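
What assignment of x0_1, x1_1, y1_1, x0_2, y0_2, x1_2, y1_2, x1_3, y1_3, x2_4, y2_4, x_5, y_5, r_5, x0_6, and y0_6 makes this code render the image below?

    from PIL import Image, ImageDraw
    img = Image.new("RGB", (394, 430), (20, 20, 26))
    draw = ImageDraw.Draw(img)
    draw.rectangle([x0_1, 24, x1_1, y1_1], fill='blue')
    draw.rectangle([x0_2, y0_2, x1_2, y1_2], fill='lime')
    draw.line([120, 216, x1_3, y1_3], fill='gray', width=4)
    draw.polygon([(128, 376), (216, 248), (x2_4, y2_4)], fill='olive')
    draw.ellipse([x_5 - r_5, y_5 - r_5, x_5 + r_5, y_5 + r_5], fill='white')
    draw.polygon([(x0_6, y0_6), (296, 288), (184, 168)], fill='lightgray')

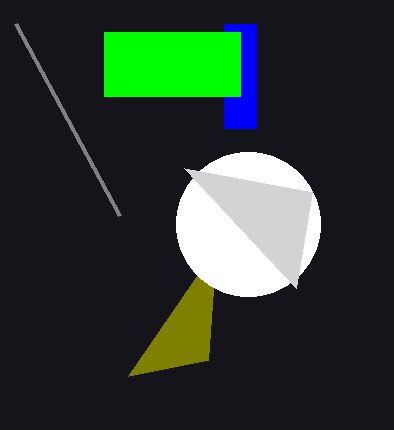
x0_1 = 224; x1_1 = 256; y1_1 = 128; x0_2 = 104; y0_2 = 32; x1_2 = 240; y1_2 = 96; x1_3 = 16; y1_3 = 24; x2_4 = 208; y2_4 = 360; x_5 = 248; y_5 = 224; r_5 = 72; x0_6 = 312; y0_6 = 192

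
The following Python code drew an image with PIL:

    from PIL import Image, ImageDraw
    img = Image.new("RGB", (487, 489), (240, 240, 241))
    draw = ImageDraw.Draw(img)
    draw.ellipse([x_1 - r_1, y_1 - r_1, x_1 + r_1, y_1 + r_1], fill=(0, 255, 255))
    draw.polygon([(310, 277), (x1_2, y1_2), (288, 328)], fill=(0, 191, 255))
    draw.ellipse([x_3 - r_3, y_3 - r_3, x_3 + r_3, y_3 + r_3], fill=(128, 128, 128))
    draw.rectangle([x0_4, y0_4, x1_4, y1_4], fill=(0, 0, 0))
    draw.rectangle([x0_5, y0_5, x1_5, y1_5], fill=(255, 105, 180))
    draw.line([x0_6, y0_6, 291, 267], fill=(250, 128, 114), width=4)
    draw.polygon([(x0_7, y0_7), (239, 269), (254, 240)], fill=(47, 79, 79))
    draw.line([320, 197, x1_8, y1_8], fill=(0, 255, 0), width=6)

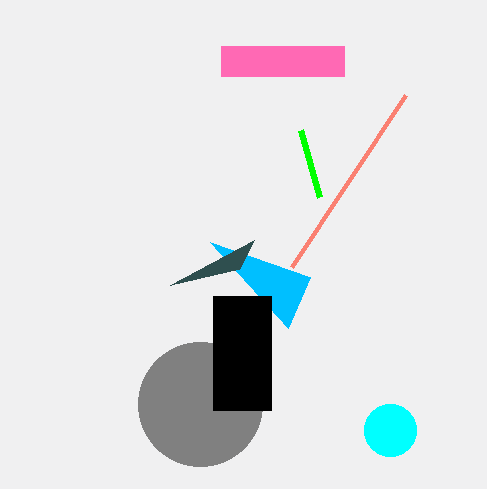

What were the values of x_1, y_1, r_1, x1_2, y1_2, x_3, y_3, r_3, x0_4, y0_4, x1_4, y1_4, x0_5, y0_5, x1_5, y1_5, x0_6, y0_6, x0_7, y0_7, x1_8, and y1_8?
x_1 = 390, y_1 = 430, r_1 = 26, x1_2 = 210, y1_2 = 242, x_3 = 200, y_3 = 404, r_3 = 62, x0_4 = 213, y0_4 = 296, x1_4 = 271, y1_4 = 410, x0_5 = 221, y0_5 = 46, x1_5 = 344, y1_5 = 76, x0_6 = 405, y0_6 = 95, x0_7 = 170, y0_7 = 285, x1_8 = 301, y1_8 = 130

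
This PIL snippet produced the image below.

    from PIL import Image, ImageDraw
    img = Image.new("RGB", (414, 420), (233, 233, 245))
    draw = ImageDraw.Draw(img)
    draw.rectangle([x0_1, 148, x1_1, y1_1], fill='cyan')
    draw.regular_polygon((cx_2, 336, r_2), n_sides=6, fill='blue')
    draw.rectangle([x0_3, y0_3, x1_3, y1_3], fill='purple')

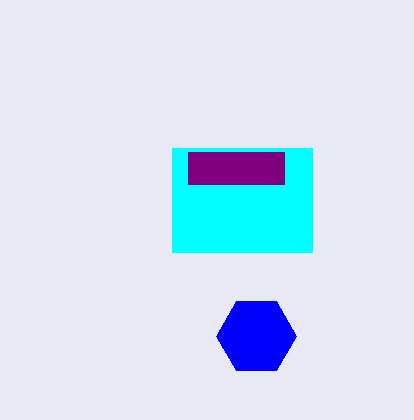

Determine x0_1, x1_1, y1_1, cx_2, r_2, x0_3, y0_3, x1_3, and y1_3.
x0_1 = 172, x1_1 = 312, y1_1 = 252, cx_2 = 256, r_2 = 40, x0_3 = 188, y0_3 = 152, x1_3 = 284, y1_3 = 184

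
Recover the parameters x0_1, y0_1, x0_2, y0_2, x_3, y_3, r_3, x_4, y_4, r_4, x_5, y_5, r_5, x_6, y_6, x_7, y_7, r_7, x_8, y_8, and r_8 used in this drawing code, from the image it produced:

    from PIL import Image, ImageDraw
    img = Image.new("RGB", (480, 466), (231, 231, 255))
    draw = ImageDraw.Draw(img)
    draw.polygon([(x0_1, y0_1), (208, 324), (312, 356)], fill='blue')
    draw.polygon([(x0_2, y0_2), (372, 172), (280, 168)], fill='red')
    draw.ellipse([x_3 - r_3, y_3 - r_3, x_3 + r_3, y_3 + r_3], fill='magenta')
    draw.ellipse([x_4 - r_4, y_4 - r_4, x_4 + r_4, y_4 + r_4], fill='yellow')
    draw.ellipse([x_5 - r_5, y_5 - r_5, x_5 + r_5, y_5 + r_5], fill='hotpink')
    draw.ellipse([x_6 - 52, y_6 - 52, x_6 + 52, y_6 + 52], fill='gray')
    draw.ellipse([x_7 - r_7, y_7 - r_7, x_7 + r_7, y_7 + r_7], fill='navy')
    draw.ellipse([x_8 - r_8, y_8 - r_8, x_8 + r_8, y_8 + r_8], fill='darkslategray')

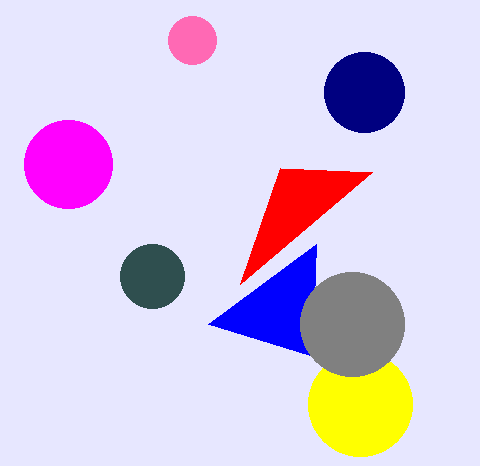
x0_1 = 316
y0_1 = 244
x0_2 = 240
y0_2 = 284
x_3 = 68
y_3 = 164
r_3 = 44
x_4 = 360
y_4 = 404
r_4 = 52
x_5 = 192
y_5 = 40
r_5 = 24
x_6 = 352
y_6 = 324
x_7 = 364
y_7 = 92
r_7 = 40
x_8 = 152
y_8 = 276
r_8 = 32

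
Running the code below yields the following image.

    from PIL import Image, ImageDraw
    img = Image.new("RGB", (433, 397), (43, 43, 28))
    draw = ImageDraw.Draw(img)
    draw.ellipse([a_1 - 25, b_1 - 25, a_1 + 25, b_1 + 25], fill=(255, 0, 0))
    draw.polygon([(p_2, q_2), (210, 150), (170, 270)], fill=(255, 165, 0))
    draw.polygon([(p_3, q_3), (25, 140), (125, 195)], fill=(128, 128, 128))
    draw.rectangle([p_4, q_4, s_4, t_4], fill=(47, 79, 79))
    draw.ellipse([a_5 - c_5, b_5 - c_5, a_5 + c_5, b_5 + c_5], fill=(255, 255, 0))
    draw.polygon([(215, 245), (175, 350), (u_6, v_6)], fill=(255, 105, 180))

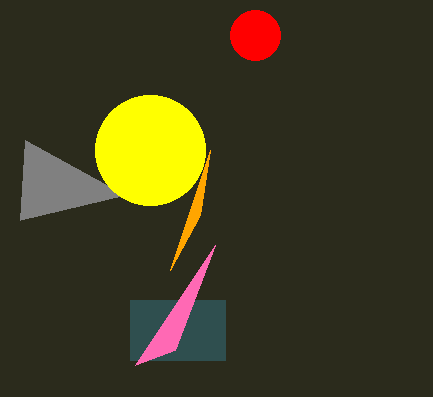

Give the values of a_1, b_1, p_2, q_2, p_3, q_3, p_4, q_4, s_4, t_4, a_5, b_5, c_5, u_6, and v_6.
a_1 = 255; b_1 = 35; p_2 = 200; q_2 = 215; p_3 = 20; q_3 = 220; p_4 = 130; q_4 = 300; s_4 = 225; t_4 = 360; a_5 = 150; b_5 = 150; c_5 = 55; u_6 = 135; v_6 = 365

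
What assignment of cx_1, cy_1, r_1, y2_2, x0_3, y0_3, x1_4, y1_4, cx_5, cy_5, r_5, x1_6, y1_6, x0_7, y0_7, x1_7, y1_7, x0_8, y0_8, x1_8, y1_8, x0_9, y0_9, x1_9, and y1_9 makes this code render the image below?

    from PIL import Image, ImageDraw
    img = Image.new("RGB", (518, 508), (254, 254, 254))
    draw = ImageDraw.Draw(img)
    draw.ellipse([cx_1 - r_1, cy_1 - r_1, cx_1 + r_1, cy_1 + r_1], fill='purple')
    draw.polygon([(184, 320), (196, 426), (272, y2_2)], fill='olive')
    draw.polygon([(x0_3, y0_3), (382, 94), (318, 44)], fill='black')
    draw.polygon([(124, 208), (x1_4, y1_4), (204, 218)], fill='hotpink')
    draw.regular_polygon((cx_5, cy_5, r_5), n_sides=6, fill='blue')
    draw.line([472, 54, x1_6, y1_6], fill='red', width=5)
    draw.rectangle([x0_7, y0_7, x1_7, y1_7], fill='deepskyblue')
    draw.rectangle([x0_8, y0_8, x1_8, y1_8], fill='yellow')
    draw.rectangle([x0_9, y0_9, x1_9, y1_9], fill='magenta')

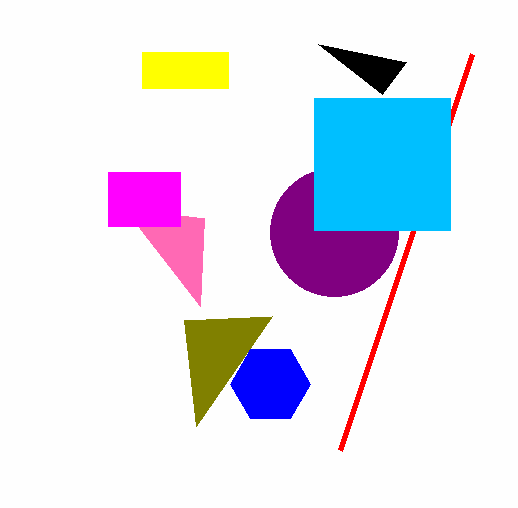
cx_1 = 334, cy_1 = 232, r_1 = 64, y2_2 = 316, x0_3 = 406, y0_3 = 62, x1_4 = 200, y1_4 = 306, cx_5 = 270, cy_5 = 384, r_5 = 40, x1_6 = 340, y1_6 = 450, x0_7 = 314, y0_7 = 98, x1_7 = 450, y1_7 = 230, x0_8 = 142, y0_8 = 52, x1_8 = 228, y1_8 = 88, x0_9 = 108, y0_9 = 172, x1_9 = 180, y1_9 = 226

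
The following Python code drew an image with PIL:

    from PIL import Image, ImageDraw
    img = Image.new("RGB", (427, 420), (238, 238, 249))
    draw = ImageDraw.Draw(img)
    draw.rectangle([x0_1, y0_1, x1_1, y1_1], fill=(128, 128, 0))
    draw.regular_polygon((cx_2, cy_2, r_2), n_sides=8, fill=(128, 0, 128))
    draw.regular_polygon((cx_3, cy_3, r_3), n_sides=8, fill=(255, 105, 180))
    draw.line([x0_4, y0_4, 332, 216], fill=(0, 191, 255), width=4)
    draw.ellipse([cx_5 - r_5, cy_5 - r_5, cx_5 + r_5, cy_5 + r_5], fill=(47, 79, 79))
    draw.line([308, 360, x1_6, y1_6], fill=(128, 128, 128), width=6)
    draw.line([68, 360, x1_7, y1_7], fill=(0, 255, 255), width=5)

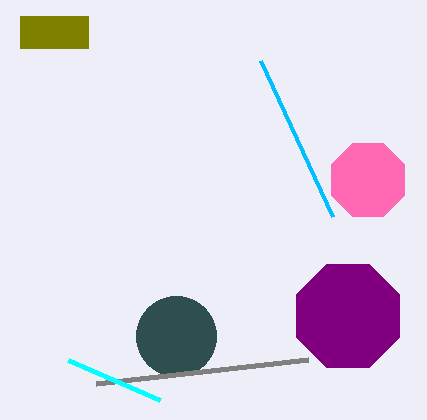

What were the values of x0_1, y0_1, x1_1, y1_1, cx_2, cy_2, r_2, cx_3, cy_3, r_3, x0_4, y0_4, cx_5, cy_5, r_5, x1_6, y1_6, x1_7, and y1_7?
x0_1 = 20, y0_1 = 16, x1_1 = 88, y1_1 = 48, cx_2 = 348, cy_2 = 316, r_2 = 56, cx_3 = 368, cy_3 = 180, r_3 = 40, x0_4 = 260, y0_4 = 60, cx_5 = 176, cy_5 = 336, r_5 = 40, x1_6 = 96, y1_6 = 384, x1_7 = 160, y1_7 = 400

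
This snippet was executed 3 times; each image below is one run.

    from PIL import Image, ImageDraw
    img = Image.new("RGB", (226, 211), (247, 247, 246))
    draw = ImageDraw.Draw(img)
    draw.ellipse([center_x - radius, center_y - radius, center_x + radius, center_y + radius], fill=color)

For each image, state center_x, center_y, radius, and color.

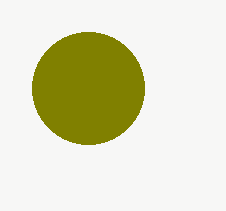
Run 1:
center_x = 88
center_y = 88
radius = 56
color = 'olive'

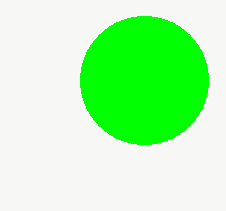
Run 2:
center_x = 144
center_y = 80
radius = 64
color = 'lime'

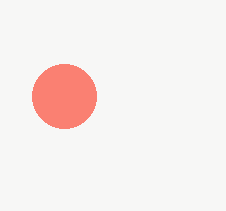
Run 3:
center_x = 64, center_y = 96, radius = 32, color = 'salmon'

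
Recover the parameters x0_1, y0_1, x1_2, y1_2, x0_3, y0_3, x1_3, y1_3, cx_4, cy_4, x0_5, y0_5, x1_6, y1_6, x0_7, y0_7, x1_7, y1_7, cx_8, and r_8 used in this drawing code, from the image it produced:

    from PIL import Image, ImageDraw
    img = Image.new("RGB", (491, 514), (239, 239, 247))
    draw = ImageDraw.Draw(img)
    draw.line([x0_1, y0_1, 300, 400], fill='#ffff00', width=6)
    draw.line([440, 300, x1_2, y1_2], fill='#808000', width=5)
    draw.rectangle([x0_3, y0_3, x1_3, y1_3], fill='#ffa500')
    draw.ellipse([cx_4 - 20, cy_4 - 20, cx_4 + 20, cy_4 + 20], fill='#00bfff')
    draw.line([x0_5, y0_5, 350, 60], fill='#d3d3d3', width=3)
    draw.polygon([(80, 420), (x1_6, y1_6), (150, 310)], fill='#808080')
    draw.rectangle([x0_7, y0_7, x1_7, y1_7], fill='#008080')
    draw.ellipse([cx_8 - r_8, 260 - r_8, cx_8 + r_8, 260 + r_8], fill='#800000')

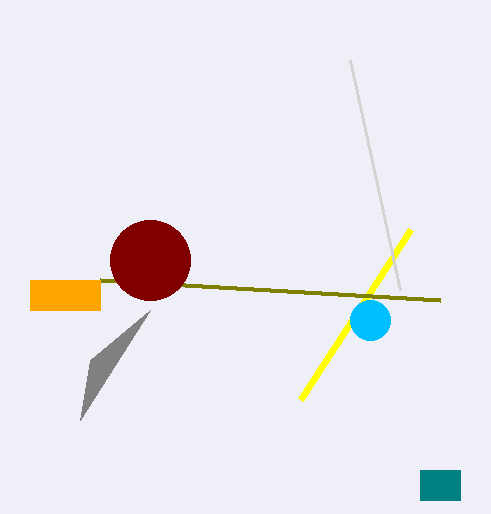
x0_1 = 410, y0_1 = 230, x1_2 = 100, y1_2 = 280, x0_3 = 30, y0_3 = 280, x1_3 = 100, y1_3 = 310, cx_4 = 370, cy_4 = 320, x0_5 = 400, y0_5 = 290, x1_6 = 90, y1_6 = 360, x0_7 = 420, y0_7 = 470, x1_7 = 460, y1_7 = 500, cx_8 = 150, r_8 = 40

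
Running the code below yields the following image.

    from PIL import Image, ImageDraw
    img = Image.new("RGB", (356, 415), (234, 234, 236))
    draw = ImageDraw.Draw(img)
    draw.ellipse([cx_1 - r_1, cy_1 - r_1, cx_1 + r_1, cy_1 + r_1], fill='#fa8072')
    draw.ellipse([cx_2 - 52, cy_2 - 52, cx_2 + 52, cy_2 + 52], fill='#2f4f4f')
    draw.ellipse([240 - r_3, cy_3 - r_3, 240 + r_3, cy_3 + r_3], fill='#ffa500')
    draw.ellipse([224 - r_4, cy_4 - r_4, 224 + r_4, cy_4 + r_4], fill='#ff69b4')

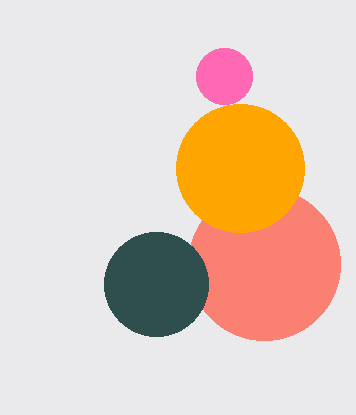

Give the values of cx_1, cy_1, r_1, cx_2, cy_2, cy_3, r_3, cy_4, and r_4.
cx_1 = 264; cy_1 = 264; r_1 = 76; cx_2 = 156; cy_2 = 284; cy_3 = 168; r_3 = 64; cy_4 = 76; r_4 = 28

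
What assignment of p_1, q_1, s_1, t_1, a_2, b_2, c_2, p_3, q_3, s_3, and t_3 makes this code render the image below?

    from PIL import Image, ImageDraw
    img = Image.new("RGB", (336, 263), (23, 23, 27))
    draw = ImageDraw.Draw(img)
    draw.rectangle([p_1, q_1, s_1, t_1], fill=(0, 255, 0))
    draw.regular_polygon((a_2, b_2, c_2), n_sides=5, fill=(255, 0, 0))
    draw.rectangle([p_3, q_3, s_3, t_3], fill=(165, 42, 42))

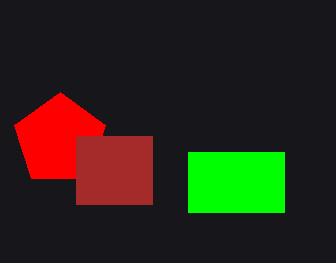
p_1 = 188; q_1 = 152; s_1 = 284; t_1 = 212; a_2 = 60; b_2 = 140; c_2 = 48; p_3 = 76; q_3 = 136; s_3 = 152; t_3 = 204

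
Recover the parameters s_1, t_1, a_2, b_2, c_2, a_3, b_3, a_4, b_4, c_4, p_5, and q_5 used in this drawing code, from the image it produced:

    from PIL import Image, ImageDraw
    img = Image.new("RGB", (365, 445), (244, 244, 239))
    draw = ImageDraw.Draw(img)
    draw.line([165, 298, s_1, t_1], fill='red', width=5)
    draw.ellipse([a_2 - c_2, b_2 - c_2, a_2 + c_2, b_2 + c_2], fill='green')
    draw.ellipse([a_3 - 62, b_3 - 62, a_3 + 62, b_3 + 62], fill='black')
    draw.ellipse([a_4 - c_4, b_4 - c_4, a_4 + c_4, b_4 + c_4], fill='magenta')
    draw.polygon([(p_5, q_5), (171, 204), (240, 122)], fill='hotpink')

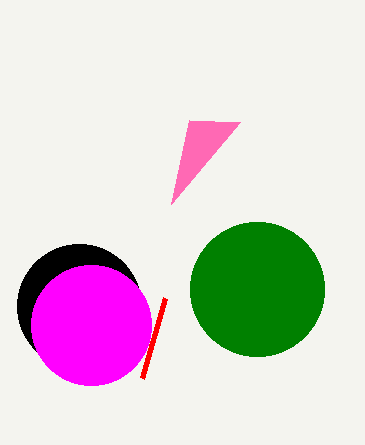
s_1 = 142, t_1 = 378, a_2 = 257, b_2 = 289, c_2 = 67, a_3 = 79, b_3 = 306, a_4 = 91, b_4 = 325, c_4 = 60, p_5 = 189, q_5 = 120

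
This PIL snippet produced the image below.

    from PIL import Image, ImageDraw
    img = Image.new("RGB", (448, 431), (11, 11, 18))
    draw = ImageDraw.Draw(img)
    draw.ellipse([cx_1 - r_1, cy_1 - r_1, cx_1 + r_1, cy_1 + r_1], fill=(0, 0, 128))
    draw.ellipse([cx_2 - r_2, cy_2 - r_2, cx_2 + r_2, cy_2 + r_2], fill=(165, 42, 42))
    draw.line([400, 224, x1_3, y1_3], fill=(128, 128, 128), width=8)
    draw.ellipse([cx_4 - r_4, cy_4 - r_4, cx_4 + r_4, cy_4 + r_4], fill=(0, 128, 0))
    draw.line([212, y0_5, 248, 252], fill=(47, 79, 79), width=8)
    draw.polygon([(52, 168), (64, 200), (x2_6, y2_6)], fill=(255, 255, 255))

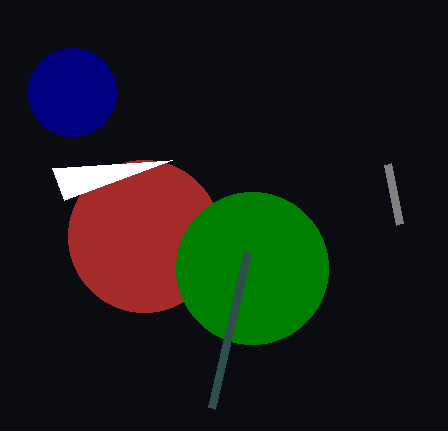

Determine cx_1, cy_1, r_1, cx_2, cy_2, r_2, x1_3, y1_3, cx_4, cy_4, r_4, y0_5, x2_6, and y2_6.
cx_1 = 72; cy_1 = 92; r_1 = 44; cx_2 = 144; cy_2 = 236; r_2 = 76; x1_3 = 388; y1_3 = 164; cx_4 = 252; cy_4 = 268; r_4 = 76; y0_5 = 408; x2_6 = 172; y2_6 = 160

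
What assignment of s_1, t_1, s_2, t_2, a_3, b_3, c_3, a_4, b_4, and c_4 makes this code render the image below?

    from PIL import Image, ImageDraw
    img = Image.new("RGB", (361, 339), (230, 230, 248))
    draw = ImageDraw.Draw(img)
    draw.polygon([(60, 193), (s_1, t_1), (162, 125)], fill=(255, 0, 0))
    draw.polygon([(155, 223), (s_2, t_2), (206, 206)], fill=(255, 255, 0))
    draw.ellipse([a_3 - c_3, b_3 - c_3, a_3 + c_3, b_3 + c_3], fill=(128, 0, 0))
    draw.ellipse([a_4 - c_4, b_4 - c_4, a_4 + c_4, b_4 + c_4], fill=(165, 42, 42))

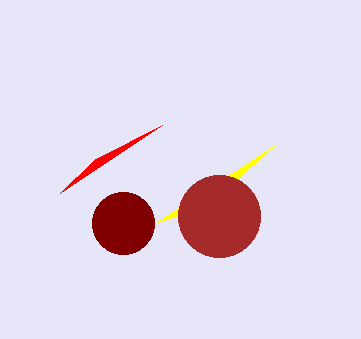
s_1 = 95, t_1 = 159, s_2 = 275, t_2 = 145, a_3 = 123, b_3 = 223, c_3 = 31, a_4 = 219, b_4 = 216, c_4 = 41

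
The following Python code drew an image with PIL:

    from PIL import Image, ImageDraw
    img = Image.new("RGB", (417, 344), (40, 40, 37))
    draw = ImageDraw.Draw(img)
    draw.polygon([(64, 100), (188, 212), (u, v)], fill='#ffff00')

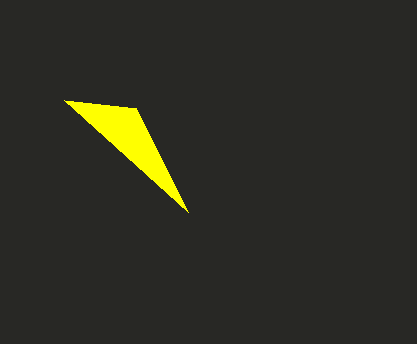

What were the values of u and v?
u = 136
v = 108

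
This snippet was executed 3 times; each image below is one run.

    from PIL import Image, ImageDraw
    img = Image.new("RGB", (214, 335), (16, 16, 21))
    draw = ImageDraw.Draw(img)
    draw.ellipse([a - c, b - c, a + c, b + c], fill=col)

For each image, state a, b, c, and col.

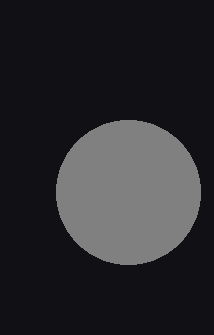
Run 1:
a = 128
b = 192
c = 72
col = 'gray'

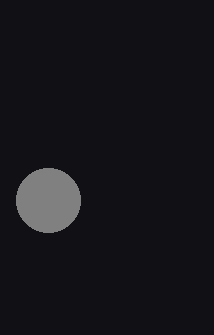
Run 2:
a = 48
b = 200
c = 32
col = 'gray'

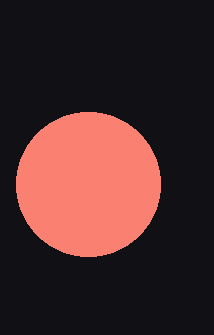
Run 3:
a = 88
b = 184
c = 72
col = 'salmon'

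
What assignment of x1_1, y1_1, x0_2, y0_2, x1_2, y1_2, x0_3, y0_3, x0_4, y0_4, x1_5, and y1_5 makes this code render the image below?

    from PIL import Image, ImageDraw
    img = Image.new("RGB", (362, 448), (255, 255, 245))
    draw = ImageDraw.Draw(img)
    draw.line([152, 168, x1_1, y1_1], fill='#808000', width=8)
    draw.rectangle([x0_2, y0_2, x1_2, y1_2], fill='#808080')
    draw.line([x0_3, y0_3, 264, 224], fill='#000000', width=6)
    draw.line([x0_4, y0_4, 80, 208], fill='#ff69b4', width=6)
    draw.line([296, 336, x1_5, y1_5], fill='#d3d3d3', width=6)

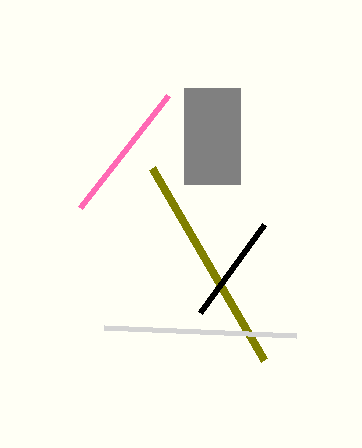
x1_1 = 264; y1_1 = 360; x0_2 = 184; y0_2 = 88; x1_2 = 240; y1_2 = 184; x0_3 = 200; y0_3 = 312; x0_4 = 168; y0_4 = 96; x1_5 = 104; y1_5 = 328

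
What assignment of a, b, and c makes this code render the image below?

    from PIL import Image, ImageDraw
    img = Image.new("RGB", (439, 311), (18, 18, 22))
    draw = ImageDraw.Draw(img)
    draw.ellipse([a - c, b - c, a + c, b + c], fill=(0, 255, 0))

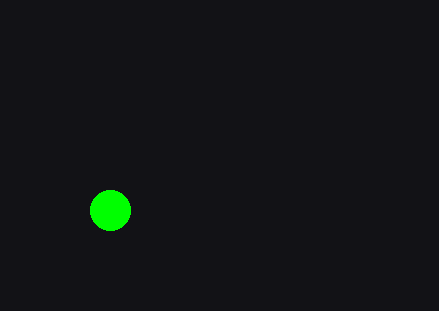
a = 110
b = 210
c = 20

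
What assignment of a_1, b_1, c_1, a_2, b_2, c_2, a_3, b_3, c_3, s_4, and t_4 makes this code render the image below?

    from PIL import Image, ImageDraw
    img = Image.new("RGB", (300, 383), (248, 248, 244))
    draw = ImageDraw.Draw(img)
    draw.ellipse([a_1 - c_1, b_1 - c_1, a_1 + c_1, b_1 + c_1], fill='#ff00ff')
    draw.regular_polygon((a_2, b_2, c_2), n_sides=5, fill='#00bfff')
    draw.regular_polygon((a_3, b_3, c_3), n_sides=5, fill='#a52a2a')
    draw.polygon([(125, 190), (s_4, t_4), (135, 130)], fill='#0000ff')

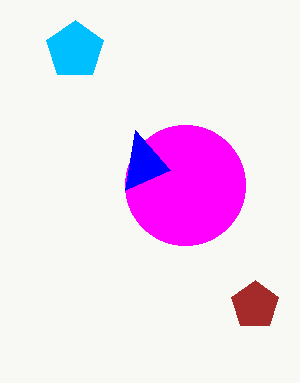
a_1 = 185; b_1 = 185; c_1 = 60; a_2 = 75; b_2 = 50; c_2 = 30; a_3 = 255; b_3 = 305; c_3 = 25; s_4 = 170; t_4 = 170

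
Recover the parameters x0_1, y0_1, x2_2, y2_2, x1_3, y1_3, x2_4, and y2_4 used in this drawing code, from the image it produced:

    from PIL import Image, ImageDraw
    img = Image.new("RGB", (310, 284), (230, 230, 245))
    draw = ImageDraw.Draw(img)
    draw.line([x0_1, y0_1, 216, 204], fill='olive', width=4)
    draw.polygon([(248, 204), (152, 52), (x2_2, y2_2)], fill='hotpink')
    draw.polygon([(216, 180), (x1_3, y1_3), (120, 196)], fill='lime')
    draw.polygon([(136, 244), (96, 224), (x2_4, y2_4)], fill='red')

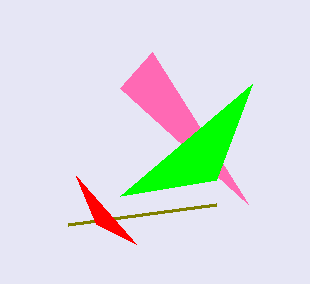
x0_1 = 68
y0_1 = 224
x2_2 = 120
y2_2 = 88
x1_3 = 252
y1_3 = 84
x2_4 = 76
y2_4 = 176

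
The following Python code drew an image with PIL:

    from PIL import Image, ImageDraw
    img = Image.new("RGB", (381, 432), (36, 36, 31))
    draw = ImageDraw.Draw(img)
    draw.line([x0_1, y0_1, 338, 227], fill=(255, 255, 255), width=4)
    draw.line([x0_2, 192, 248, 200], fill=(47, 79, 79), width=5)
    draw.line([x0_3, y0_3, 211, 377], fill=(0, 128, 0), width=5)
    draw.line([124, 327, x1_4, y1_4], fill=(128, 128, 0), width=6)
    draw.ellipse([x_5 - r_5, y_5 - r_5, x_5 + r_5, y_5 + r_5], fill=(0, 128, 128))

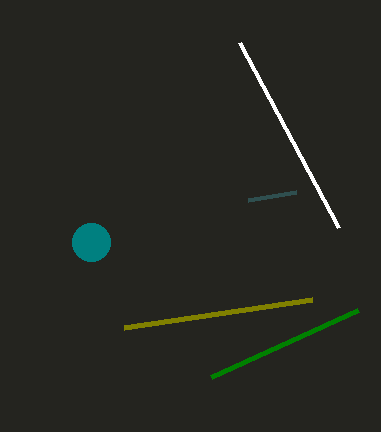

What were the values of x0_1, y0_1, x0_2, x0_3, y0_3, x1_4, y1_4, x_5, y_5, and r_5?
x0_1 = 239; y0_1 = 42; x0_2 = 296; x0_3 = 358; y0_3 = 310; x1_4 = 312; y1_4 = 299; x_5 = 91; y_5 = 242; r_5 = 19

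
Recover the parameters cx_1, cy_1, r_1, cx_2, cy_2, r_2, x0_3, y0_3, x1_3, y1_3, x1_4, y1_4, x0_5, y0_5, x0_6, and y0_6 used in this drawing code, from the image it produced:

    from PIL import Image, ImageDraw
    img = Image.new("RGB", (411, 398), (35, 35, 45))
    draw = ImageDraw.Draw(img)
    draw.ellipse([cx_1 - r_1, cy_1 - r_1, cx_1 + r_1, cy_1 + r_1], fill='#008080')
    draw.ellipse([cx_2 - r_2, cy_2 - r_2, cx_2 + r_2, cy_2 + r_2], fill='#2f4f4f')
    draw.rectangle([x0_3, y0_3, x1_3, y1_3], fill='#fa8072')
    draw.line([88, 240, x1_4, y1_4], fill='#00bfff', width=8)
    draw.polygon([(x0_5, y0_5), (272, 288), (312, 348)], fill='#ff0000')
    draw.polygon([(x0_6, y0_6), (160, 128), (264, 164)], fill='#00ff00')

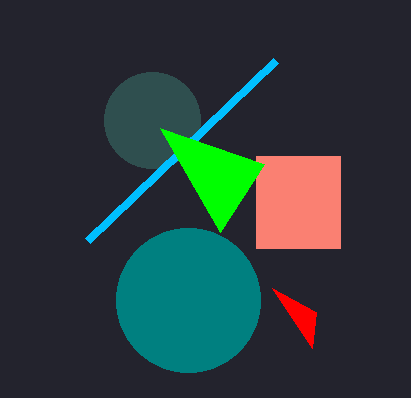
cx_1 = 188; cy_1 = 300; r_1 = 72; cx_2 = 152; cy_2 = 120; r_2 = 48; x0_3 = 256; y0_3 = 156; x1_3 = 340; y1_3 = 248; x1_4 = 276; y1_4 = 60; x0_5 = 316; y0_5 = 312; x0_6 = 220; y0_6 = 232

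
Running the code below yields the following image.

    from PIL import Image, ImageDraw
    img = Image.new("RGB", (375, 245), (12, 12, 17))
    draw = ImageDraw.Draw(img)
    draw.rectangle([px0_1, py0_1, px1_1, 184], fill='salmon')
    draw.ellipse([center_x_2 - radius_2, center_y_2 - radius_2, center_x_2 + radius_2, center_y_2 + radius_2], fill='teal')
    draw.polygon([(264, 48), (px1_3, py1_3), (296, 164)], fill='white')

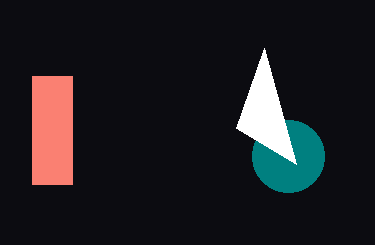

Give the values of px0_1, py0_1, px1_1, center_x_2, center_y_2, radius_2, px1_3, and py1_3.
px0_1 = 32
py0_1 = 76
px1_1 = 72
center_x_2 = 288
center_y_2 = 156
radius_2 = 36
px1_3 = 236
py1_3 = 128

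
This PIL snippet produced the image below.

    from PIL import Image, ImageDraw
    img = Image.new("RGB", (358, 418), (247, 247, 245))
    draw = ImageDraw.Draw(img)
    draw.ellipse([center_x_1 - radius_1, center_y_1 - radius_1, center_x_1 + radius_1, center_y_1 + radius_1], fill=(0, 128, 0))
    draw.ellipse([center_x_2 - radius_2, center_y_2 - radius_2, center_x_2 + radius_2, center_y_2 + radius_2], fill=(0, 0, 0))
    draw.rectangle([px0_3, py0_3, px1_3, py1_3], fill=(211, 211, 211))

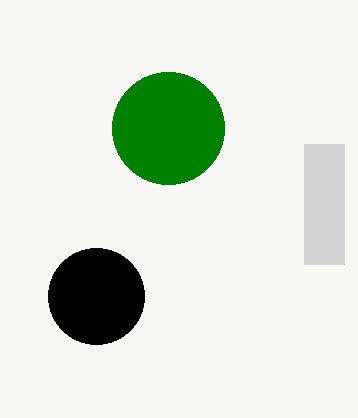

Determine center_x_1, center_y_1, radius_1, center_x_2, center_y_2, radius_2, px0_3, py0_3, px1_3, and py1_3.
center_x_1 = 168; center_y_1 = 128; radius_1 = 56; center_x_2 = 96; center_y_2 = 296; radius_2 = 48; px0_3 = 304; py0_3 = 144; px1_3 = 344; py1_3 = 264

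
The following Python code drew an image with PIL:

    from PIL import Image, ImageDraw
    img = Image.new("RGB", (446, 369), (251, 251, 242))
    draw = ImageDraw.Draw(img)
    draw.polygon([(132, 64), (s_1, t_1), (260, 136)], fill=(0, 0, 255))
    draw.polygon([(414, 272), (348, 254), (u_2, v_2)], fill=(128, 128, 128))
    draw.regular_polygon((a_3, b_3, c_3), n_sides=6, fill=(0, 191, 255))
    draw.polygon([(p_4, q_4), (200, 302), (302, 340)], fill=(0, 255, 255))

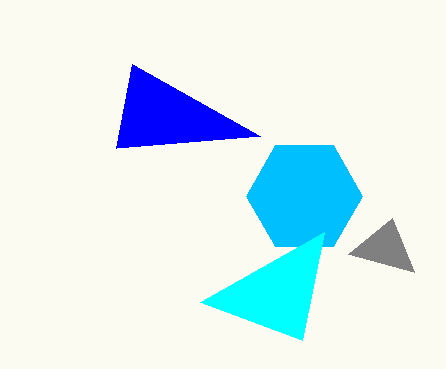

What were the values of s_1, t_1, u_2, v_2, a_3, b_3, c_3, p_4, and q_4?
s_1 = 116; t_1 = 148; u_2 = 392; v_2 = 218; a_3 = 304; b_3 = 196; c_3 = 58; p_4 = 324; q_4 = 232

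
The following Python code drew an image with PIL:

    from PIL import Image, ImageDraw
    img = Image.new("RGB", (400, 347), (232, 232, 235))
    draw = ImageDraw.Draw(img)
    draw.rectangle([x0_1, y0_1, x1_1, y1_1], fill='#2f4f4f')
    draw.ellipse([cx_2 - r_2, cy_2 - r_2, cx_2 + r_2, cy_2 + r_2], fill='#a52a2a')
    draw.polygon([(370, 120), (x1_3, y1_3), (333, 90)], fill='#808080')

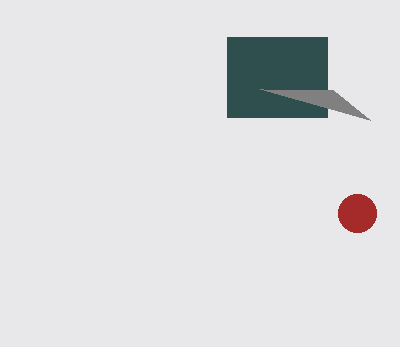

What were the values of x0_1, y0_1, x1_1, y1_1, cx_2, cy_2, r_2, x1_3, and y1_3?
x0_1 = 227, y0_1 = 37, x1_1 = 327, y1_1 = 117, cx_2 = 357, cy_2 = 213, r_2 = 19, x1_3 = 260, y1_3 = 89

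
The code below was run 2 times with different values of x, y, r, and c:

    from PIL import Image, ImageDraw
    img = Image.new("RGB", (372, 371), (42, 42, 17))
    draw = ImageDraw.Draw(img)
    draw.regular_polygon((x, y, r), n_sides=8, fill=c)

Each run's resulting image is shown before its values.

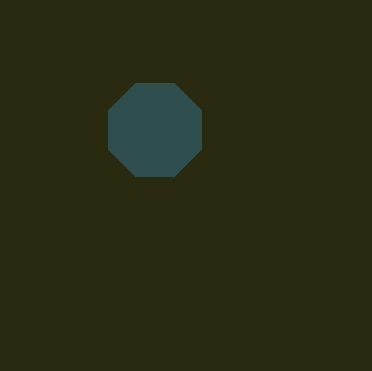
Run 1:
x = 155; y = 130; r = 50; c = 'darkslategray'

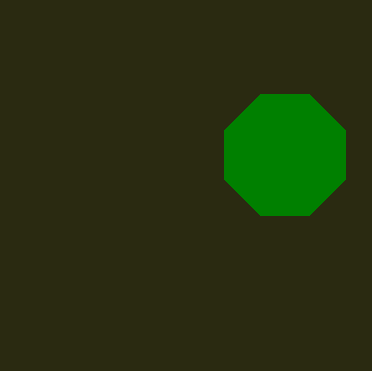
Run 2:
x = 285; y = 155; r = 65; c = 'green'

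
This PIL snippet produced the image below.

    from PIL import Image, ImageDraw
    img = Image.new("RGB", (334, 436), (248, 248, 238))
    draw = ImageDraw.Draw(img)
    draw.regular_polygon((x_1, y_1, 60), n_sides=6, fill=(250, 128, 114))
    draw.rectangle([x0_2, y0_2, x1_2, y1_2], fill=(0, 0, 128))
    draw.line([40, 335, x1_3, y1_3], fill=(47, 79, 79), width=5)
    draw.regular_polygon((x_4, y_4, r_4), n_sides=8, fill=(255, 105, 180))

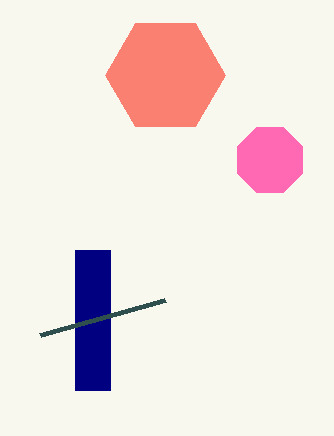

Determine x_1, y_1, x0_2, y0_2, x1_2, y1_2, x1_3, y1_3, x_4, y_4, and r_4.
x_1 = 165; y_1 = 75; x0_2 = 75; y0_2 = 250; x1_2 = 110; y1_2 = 390; x1_3 = 165; y1_3 = 300; x_4 = 270; y_4 = 160; r_4 = 35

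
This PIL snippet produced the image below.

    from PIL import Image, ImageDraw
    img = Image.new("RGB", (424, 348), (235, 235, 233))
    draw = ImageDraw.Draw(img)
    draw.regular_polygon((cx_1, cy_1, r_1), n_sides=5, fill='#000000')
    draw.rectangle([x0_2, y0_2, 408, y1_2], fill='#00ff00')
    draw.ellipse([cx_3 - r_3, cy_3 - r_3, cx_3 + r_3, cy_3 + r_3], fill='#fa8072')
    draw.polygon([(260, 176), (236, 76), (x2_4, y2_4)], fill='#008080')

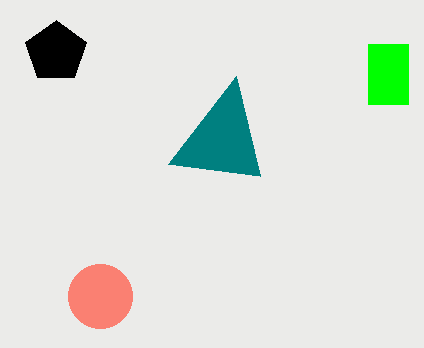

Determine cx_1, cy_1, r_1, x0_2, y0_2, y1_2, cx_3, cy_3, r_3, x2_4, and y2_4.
cx_1 = 56, cy_1 = 52, r_1 = 32, x0_2 = 368, y0_2 = 44, y1_2 = 104, cx_3 = 100, cy_3 = 296, r_3 = 32, x2_4 = 168, y2_4 = 164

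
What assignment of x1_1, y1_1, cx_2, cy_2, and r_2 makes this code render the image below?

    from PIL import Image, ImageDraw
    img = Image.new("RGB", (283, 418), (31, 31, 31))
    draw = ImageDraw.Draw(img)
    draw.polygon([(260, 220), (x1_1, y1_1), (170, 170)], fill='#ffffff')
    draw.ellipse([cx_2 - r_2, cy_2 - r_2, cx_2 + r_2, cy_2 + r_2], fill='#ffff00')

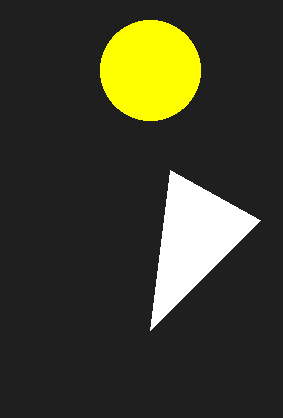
x1_1 = 150, y1_1 = 330, cx_2 = 150, cy_2 = 70, r_2 = 50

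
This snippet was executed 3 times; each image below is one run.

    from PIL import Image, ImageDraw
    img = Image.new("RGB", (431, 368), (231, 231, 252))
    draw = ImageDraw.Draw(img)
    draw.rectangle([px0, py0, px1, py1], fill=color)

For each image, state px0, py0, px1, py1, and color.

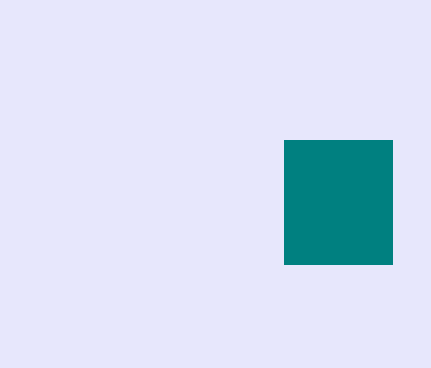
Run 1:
px0 = 284
py0 = 140
px1 = 392
py1 = 264
color = 'teal'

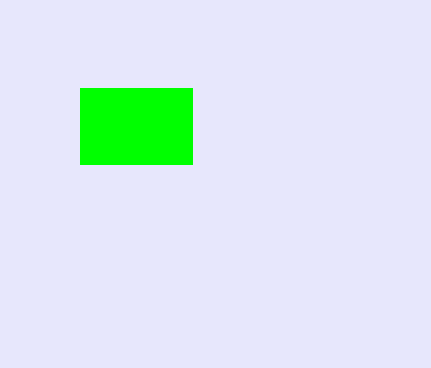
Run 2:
px0 = 80
py0 = 88
px1 = 192
py1 = 164
color = 'lime'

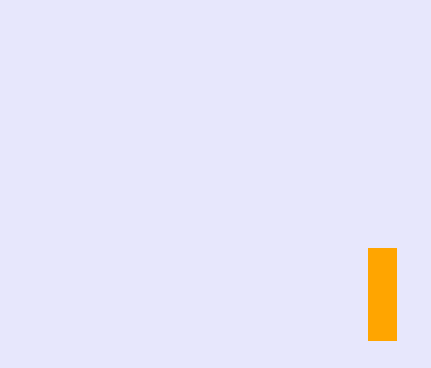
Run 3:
px0 = 368; py0 = 248; px1 = 396; py1 = 340; color = 'orange'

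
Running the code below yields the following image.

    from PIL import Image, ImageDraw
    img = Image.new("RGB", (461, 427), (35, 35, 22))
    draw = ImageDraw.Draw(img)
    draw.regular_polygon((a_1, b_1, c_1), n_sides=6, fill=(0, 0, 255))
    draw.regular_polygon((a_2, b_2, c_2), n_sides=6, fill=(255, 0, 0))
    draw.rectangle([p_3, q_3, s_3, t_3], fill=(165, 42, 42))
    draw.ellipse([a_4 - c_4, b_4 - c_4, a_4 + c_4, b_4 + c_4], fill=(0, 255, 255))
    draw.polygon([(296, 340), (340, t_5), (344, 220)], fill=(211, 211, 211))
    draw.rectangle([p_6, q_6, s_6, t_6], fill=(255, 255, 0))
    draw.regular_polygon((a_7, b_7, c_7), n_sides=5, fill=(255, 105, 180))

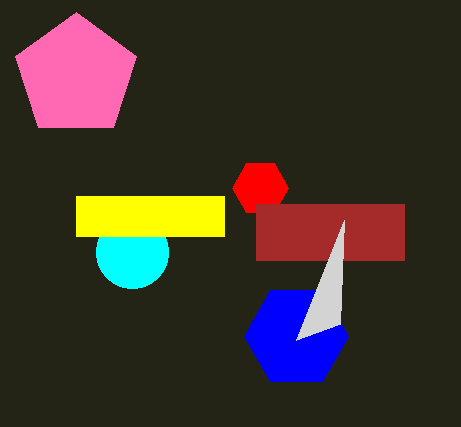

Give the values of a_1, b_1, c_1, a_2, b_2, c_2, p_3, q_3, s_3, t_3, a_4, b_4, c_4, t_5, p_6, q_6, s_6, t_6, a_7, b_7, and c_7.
a_1 = 296
b_1 = 336
c_1 = 52
a_2 = 260
b_2 = 188
c_2 = 28
p_3 = 256
q_3 = 204
s_3 = 404
t_3 = 260
a_4 = 132
b_4 = 252
c_4 = 36
t_5 = 324
p_6 = 76
q_6 = 196
s_6 = 224
t_6 = 236
a_7 = 76
b_7 = 76
c_7 = 64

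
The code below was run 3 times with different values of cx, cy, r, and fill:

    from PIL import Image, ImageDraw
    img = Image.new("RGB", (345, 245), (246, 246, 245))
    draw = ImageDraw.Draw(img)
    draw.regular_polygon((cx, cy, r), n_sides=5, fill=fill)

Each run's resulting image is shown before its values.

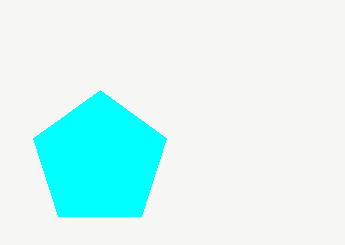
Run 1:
cx = 100, cy = 160, r = 70, fill = 'cyan'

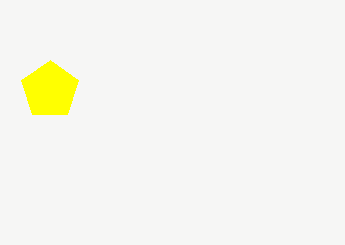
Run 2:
cx = 50, cy = 90, r = 30, fill = 'yellow'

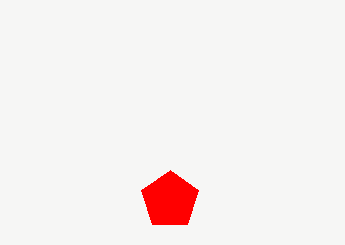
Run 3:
cx = 170
cy = 200
r = 30
fill = 'red'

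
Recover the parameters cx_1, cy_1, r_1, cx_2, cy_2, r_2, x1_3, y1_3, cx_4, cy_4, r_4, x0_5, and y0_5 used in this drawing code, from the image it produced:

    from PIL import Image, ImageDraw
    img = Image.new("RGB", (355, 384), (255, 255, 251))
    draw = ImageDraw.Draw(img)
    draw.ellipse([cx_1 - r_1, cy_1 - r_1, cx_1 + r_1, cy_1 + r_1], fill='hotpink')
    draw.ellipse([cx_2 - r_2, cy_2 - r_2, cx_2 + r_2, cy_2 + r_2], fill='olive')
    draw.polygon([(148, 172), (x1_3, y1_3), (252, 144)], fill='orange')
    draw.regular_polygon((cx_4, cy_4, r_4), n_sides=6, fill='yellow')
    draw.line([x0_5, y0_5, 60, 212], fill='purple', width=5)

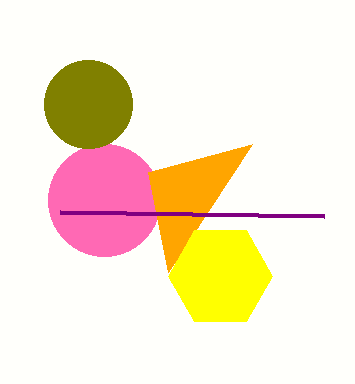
cx_1 = 104
cy_1 = 200
r_1 = 56
cx_2 = 88
cy_2 = 104
r_2 = 44
x1_3 = 168
y1_3 = 272
cx_4 = 220
cy_4 = 276
r_4 = 52
x0_5 = 324
y0_5 = 216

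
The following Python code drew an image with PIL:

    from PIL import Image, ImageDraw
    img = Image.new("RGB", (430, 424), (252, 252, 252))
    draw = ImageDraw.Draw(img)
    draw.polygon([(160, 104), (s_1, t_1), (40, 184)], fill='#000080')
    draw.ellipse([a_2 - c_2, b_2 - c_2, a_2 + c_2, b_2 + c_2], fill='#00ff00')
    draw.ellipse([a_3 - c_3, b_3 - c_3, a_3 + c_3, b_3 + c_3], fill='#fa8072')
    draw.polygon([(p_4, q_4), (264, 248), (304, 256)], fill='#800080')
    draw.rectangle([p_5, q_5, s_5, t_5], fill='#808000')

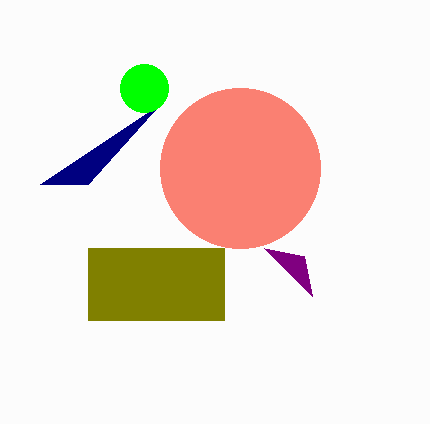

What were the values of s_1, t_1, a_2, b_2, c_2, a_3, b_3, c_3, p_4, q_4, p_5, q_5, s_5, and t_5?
s_1 = 88; t_1 = 184; a_2 = 144; b_2 = 88; c_2 = 24; a_3 = 240; b_3 = 168; c_3 = 80; p_4 = 312; q_4 = 296; p_5 = 88; q_5 = 248; s_5 = 224; t_5 = 320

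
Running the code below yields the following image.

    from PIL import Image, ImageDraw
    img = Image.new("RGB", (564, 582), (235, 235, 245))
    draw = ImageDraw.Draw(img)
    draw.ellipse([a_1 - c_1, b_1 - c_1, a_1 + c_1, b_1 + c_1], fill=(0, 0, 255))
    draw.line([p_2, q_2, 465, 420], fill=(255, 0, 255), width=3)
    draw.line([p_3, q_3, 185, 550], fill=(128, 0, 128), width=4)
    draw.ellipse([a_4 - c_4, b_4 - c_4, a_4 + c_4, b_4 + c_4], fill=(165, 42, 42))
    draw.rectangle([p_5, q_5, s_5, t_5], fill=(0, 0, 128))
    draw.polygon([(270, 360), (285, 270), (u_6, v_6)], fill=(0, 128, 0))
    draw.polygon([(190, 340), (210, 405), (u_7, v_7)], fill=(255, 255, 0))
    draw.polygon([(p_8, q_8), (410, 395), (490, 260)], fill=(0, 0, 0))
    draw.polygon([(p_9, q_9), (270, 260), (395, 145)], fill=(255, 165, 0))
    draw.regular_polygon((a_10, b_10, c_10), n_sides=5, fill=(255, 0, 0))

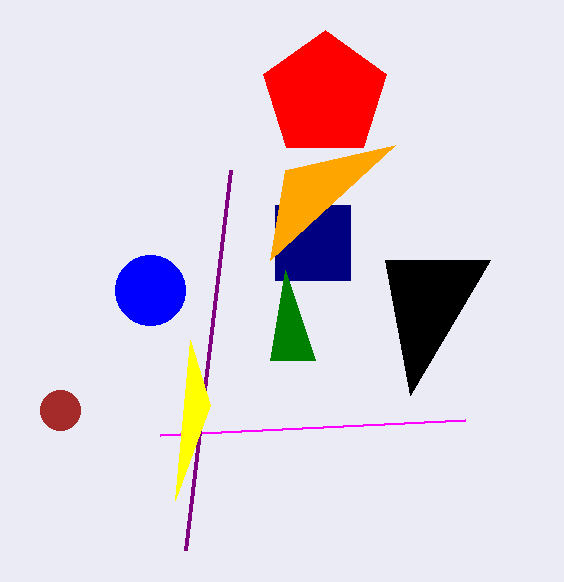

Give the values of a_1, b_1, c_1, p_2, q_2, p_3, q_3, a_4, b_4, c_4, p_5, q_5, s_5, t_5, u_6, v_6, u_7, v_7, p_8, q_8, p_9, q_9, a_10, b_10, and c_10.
a_1 = 150
b_1 = 290
c_1 = 35
p_2 = 160
q_2 = 435
p_3 = 230
q_3 = 170
a_4 = 60
b_4 = 410
c_4 = 20
p_5 = 275
q_5 = 205
s_5 = 350
t_5 = 280
u_6 = 315
v_6 = 360
u_7 = 175
v_7 = 500
p_8 = 385
q_8 = 260
p_9 = 285
q_9 = 170
a_10 = 325
b_10 = 95
c_10 = 65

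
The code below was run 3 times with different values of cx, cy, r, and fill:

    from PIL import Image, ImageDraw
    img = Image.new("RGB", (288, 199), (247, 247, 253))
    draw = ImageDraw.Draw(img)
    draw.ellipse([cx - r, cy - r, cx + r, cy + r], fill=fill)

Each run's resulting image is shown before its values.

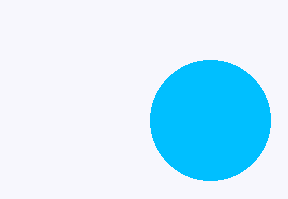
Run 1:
cx = 210; cy = 120; r = 60; fill = 'deepskyblue'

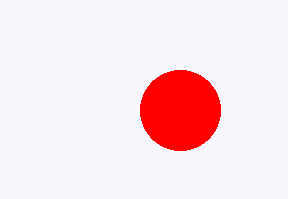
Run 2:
cx = 180, cy = 110, r = 40, fill = 'red'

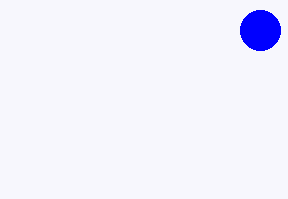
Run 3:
cx = 260, cy = 30, r = 20, fill = 'blue'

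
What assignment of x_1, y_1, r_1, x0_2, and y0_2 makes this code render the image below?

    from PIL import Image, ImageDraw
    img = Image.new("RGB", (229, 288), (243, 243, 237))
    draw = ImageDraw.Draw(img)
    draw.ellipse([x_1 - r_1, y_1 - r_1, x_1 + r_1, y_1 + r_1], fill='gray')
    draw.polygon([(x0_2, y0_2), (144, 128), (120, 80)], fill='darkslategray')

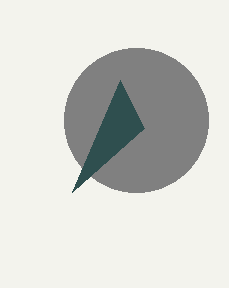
x_1 = 136
y_1 = 120
r_1 = 72
x0_2 = 72
y0_2 = 192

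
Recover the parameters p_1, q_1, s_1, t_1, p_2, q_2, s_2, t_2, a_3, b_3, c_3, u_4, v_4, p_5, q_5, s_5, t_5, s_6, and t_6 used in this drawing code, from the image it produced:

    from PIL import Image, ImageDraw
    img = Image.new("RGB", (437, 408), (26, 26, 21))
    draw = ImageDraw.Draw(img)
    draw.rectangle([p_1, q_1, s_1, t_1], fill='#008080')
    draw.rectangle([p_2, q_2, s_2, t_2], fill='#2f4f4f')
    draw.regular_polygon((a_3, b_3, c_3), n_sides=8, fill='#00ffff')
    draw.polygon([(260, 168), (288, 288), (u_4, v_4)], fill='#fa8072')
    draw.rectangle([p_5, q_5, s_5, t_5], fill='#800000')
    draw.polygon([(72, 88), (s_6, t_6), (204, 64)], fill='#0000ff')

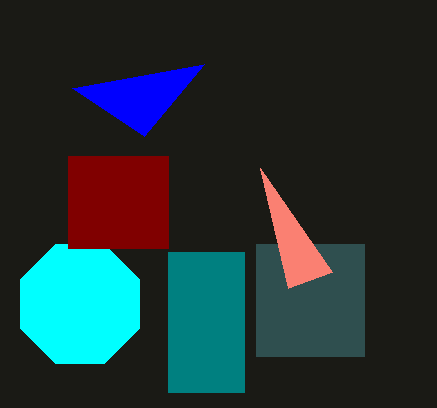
p_1 = 168, q_1 = 252, s_1 = 244, t_1 = 392, p_2 = 256, q_2 = 244, s_2 = 364, t_2 = 356, a_3 = 80, b_3 = 304, c_3 = 64, u_4 = 332, v_4 = 272, p_5 = 68, q_5 = 156, s_5 = 168, t_5 = 248, s_6 = 144, t_6 = 136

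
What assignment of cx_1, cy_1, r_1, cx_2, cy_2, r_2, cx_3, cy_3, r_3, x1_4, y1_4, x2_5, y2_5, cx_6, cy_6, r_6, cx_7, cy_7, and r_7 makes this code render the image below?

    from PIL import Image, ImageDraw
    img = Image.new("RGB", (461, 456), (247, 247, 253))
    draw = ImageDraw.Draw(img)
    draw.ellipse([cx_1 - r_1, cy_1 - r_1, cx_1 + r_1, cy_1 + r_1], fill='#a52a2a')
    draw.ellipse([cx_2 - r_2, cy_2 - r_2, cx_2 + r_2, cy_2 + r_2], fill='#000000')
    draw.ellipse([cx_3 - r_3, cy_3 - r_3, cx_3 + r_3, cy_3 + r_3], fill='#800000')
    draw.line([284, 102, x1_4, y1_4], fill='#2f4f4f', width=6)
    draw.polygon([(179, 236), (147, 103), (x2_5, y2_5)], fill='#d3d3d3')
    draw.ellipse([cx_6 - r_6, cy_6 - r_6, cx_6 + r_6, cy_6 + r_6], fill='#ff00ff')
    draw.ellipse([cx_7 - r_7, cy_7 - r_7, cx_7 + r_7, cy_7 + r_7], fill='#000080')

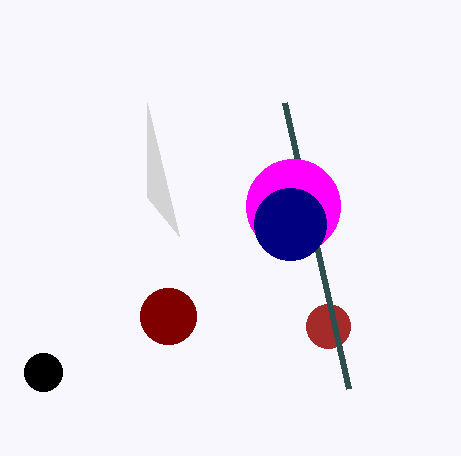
cx_1 = 328; cy_1 = 326; r_1 = 22; cx_2 = 43; cy_2 = 372; r_2 = 19; cx_3 = 168; cy_3 = 316; r_3 = 28; x1_4 = 348; y1_4 = 388; x2_5 = 147; y2_5 = 197; cx_6 = 293; cy_6 = 206; r_6 = 47; cx_7 = 290; cy_7 = 224; r_7 = 36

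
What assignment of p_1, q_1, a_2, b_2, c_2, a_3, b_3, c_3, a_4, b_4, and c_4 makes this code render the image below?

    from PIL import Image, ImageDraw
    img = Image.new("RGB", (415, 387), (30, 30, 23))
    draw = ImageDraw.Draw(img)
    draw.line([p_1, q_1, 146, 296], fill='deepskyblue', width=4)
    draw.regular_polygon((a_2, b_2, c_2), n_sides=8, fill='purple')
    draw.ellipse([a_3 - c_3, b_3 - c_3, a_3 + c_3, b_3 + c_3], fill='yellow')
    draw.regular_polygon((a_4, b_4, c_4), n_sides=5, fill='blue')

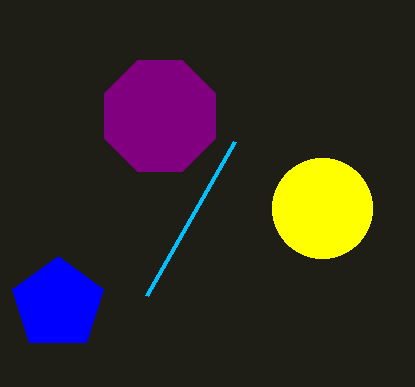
p_1 = 234; q_1 = 142; a_2 = 160; b_2 = 116; c_2 = 60; a_3 = 322; b_3 = 208; c_3 = 50; a_4 = 58; b_4 = 304; c_4 = 48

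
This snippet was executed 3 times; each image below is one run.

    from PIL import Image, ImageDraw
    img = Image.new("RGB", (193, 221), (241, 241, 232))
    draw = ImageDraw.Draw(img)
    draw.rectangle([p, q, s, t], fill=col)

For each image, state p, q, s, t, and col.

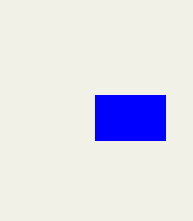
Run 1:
p = 95
q = 95
s = 165
t = 140
col = 'blue'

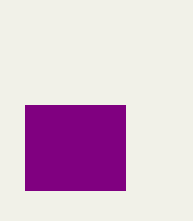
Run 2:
p = 25; q = 105; s = 125; t = 190; col = 'purple'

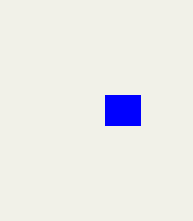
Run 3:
p = 105, q = 95, s = 140, t = 125, col = 'blue'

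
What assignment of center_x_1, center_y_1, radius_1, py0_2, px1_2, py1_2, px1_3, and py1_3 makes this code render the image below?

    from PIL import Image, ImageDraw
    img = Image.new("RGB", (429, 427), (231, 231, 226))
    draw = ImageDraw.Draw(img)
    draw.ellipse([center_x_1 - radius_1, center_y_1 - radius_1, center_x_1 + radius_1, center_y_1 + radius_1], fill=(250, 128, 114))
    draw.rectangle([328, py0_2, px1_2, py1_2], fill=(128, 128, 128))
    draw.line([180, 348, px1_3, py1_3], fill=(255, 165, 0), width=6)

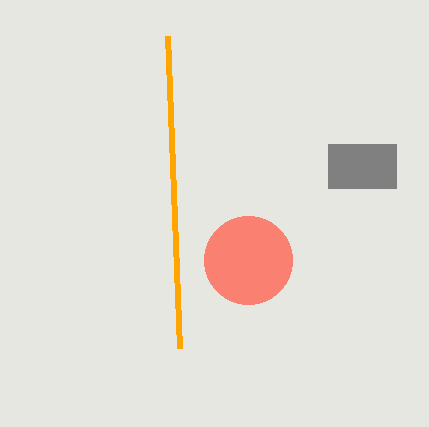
center_x_1 = 248, center_y_1 = 260, radius_1 = 44, py0_2 = 144, px1_2 = 396, py1_2 = 188, px1_3 = 168, py1_3 = 36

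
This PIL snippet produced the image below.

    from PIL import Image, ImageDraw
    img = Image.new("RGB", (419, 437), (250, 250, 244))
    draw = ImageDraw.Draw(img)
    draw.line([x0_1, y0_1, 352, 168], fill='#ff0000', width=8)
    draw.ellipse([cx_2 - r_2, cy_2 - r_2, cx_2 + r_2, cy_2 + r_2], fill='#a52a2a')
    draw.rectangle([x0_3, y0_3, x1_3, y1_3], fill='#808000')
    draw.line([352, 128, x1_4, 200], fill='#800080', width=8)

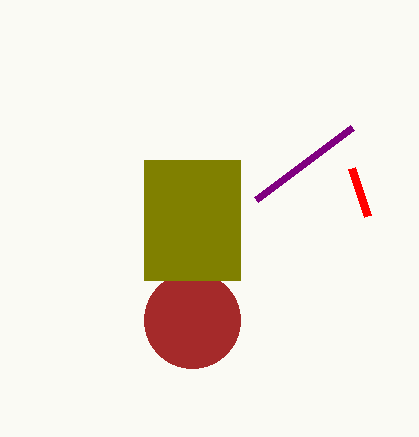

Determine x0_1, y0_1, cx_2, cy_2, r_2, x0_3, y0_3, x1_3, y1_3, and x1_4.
x0_1 = 368
y0_1 = 216
cx_2 = 192
cy_2 = 320
r_2 = 48
x0_3 = 144
y0_3 = 160
x1_3 = 240
y1_3 = 280
x1_4 = 256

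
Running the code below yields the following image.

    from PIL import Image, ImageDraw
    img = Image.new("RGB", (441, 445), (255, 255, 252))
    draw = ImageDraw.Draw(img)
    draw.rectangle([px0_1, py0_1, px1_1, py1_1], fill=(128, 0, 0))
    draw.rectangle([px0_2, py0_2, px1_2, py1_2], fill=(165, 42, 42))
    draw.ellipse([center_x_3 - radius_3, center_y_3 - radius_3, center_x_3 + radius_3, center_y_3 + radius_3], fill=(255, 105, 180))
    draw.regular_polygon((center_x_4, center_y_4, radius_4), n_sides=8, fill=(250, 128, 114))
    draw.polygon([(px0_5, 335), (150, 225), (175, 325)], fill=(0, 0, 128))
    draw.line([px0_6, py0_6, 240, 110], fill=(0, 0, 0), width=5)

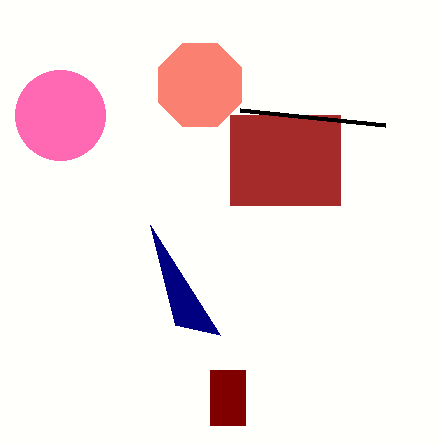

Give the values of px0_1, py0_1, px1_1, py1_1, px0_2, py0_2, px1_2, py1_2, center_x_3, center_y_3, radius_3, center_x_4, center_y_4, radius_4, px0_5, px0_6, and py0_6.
px0_1 = 210
py0_1 = 370
px1_1 = 245
py1_1 = 425
px0_2 = 230
py0_2 = 115
px1_2 = 340
py1_2 = 205
center_x_3 = 60
center_y_3 = 115
radius_3 = 45
center_x_4 = 200
center_y_4 = 85
radius_4 = 45
px0_5 = 220
px0_6 = 385
py0_6 = 125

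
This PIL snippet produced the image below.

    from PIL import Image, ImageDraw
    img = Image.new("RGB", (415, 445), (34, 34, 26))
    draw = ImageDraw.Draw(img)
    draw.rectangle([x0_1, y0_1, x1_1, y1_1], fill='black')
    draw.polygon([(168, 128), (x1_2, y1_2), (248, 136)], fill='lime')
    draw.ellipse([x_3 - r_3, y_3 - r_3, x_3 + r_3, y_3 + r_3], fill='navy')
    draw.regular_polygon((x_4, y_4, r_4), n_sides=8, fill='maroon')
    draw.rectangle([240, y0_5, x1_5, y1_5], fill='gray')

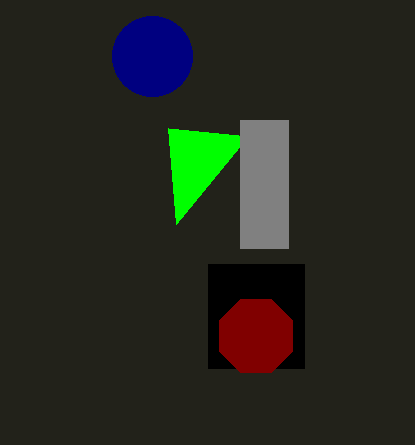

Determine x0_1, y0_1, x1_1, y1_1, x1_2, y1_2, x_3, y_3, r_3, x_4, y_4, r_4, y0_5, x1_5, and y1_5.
x0_1 = 208; y0_1 = 264; x1_1 = 304; y1_1 = 368; x1_2 = 176; y1_2 = 224; x_3 = 152; y_3 = 56; r_3 = 40; x_4 = 256; y_4 = 336; r_4 = 40; y0_5 = 120; x1_5 = 288; y1_5 = 248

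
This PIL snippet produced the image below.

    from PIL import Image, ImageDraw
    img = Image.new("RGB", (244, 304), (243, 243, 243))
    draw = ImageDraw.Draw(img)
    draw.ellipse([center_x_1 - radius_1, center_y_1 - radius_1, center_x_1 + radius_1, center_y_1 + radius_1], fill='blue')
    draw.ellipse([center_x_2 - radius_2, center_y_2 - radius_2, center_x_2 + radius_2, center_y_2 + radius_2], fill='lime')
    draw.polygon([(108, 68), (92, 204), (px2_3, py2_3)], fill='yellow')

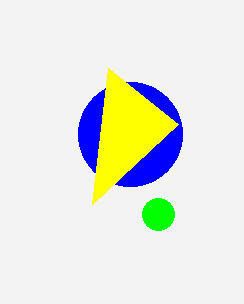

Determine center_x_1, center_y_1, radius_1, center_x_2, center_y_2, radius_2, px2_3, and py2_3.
center_x_1 = 130; center_y_1 = 134; radius_1 = 52; center_x_2 = 158; center_y_2 = 214; radius_2 = 16; px2_3 = 178; py2_3 = 124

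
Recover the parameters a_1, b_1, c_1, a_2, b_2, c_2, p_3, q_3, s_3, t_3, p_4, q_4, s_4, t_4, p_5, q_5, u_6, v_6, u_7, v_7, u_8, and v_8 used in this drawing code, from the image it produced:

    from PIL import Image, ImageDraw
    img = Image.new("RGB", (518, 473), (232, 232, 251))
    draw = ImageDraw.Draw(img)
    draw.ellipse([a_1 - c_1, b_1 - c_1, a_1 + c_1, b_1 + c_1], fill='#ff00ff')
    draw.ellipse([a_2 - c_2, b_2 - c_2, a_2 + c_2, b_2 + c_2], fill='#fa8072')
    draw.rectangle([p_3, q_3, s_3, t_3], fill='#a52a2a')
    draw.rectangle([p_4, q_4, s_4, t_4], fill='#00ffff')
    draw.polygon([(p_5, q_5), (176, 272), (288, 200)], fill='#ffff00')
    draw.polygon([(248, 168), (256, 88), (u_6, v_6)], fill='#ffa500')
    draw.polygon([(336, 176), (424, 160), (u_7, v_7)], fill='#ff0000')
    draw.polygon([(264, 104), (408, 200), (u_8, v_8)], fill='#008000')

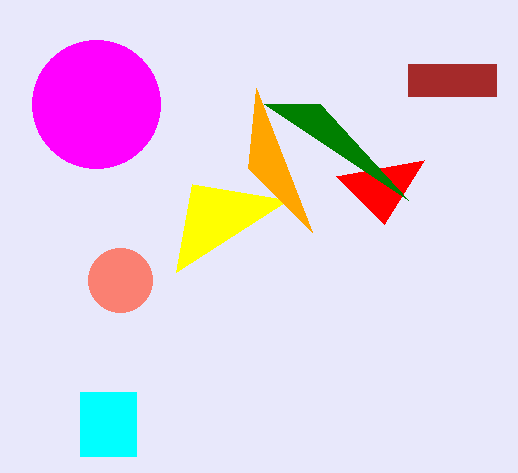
a_1 = 96, b_1 = 104, c_1 = 64, a_2 = 120, b_2 = 280, c_2 = 32, p_3 = 408, q_3 = 64, s_3 = 496, t_3 = 96, p_4 = 80, q_4 = 392, s_4 = 136, t_4 = 456, p_5 = 192, q_5 = 184, u_6 = 312, v_6 = 232, u_7 = 384, v_7 = 224, u_8 = 320, v_8 = 104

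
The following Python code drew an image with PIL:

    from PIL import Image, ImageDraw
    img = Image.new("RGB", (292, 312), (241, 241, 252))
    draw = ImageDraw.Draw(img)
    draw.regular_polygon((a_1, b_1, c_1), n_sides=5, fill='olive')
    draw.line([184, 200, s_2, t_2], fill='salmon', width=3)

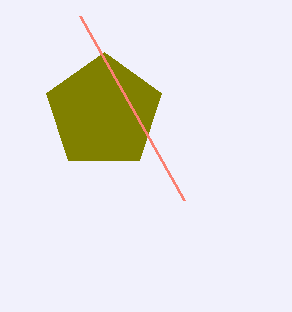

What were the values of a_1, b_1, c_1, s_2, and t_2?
a_1 = 104; b_1 = 112; c_1 = 60; s_2 = 80; t_2 = 16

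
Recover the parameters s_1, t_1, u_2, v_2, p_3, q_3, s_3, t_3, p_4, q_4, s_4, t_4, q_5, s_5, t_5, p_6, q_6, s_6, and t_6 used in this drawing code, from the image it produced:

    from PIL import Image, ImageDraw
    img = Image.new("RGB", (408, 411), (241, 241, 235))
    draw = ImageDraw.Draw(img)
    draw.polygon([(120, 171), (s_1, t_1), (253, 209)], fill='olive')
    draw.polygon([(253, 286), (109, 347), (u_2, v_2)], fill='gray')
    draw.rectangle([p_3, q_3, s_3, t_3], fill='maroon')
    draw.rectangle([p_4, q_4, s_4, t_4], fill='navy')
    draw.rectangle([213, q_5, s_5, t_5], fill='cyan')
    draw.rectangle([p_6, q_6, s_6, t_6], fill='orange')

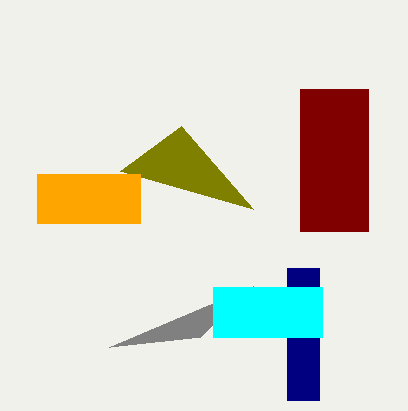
s_1 = 181; t_1 = 126; u_2 = 200; v_2 = 337; p_3 = 300; q_3 = 89; s_3 = 368; t_3 = 231; p_4 = 287; q_4 = 268; s_4 = 319; t_4 = 400; q_5 = 287; s_5 = 322; t_5 = 337; p_6 = 37; q_6 = 174; s_6 = 140; t_6 = 223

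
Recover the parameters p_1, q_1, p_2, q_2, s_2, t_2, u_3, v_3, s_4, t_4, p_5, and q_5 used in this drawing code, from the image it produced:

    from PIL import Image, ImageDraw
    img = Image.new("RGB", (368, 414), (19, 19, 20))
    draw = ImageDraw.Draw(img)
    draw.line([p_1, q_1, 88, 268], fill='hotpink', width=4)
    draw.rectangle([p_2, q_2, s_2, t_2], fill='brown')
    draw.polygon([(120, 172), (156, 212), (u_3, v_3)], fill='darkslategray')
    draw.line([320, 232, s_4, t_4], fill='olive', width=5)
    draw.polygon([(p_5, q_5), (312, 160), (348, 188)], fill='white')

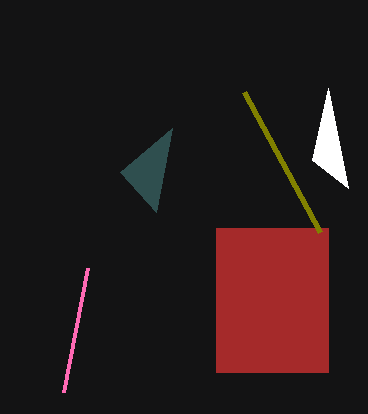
p_1 = 64; q_1 = 392; p_2 = 216; q_2 = 228; s_2 = 328; t_2 = 372; u_3 = 172; v_3 = 128; s_4 = 244; t_4 = 92; p_5 = 328; q_5 = 88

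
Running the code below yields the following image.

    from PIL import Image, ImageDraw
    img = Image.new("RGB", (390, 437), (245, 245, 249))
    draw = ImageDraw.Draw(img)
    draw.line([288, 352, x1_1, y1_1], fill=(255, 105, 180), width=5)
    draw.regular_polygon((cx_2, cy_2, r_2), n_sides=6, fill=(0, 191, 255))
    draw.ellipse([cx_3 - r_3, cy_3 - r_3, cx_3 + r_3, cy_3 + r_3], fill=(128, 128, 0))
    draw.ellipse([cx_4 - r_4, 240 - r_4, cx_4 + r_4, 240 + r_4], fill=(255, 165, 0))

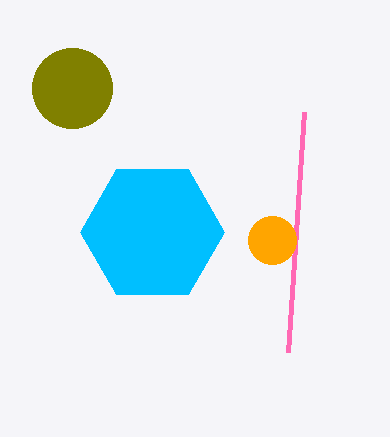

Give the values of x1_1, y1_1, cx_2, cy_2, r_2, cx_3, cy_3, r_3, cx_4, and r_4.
x1_1 = 304
y1_1 = 112
cx_2 = 152
cy_2 = 232
r_2 = 72
cx_3 = 72
cy_3 = 88
r_3 = 40
cx_4 = 272
r_4 = 24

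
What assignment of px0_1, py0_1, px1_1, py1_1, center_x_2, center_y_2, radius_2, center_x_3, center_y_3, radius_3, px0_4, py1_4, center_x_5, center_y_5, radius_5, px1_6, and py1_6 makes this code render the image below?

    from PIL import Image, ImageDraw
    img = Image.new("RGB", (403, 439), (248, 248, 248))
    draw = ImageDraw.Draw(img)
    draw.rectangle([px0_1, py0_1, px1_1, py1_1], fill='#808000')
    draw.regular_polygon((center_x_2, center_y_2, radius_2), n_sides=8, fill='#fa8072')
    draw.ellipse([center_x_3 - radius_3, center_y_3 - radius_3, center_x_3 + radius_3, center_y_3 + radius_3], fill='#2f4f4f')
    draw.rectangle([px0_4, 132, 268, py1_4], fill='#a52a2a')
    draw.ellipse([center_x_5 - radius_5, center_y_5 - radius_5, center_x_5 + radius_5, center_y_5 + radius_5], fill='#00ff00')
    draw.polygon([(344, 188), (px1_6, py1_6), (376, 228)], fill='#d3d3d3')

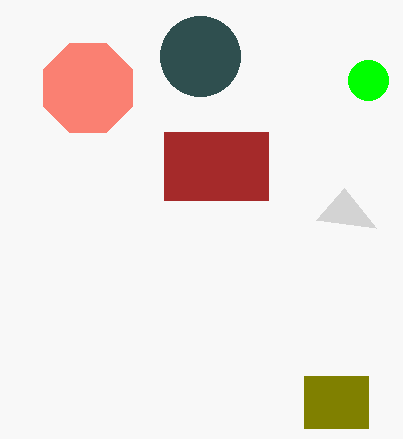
px0_1 = 304, py0_1 = 376, px1_1 = 368, py1_1 = 428, center_x_2 = 88, center_y_2 = 88, radius_2 = 48, center_x_3 = 200, center_y_3 = 56, radius_3 = 40, px0_4 = 164, py1_4 = 200, center_x_5 = 368, center_y_5 = 80, radius_5 = 20, px1_6 = 316, py1_6 = 220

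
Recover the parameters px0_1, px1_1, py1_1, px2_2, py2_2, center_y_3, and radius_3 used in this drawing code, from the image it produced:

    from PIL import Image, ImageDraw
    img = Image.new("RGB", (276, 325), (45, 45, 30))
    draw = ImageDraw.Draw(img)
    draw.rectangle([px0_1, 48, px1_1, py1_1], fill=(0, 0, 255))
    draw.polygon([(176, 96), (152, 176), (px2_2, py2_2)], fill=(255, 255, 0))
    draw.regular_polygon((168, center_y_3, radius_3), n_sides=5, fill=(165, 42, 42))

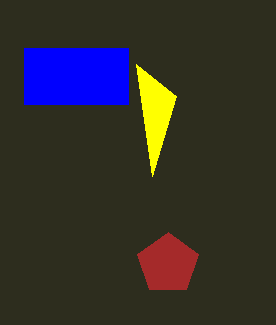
px0_1 = 24; px1_1 = 128; py1_1 = 104; px2_2 = 136; py2_2 = 64; center_y_3 = 264; radius_3 = 32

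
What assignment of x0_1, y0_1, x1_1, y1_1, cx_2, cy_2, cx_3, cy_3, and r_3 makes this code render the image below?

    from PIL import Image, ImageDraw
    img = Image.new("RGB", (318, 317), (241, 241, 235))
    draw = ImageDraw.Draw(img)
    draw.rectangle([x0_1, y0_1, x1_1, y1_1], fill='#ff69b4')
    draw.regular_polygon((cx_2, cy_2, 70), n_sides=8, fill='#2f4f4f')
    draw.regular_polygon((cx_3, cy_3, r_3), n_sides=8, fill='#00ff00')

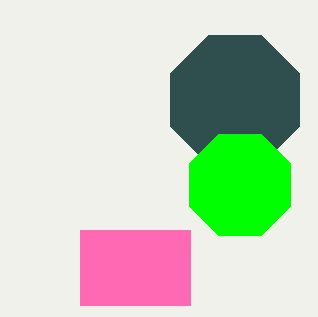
x0_1 = 80
y0_1 = 230
x1_1 = 190
y1_1 = 305
cx_2 = 235
cy_2 = 100
cx_3 = 240
cy_3 = 185
r_3 = 55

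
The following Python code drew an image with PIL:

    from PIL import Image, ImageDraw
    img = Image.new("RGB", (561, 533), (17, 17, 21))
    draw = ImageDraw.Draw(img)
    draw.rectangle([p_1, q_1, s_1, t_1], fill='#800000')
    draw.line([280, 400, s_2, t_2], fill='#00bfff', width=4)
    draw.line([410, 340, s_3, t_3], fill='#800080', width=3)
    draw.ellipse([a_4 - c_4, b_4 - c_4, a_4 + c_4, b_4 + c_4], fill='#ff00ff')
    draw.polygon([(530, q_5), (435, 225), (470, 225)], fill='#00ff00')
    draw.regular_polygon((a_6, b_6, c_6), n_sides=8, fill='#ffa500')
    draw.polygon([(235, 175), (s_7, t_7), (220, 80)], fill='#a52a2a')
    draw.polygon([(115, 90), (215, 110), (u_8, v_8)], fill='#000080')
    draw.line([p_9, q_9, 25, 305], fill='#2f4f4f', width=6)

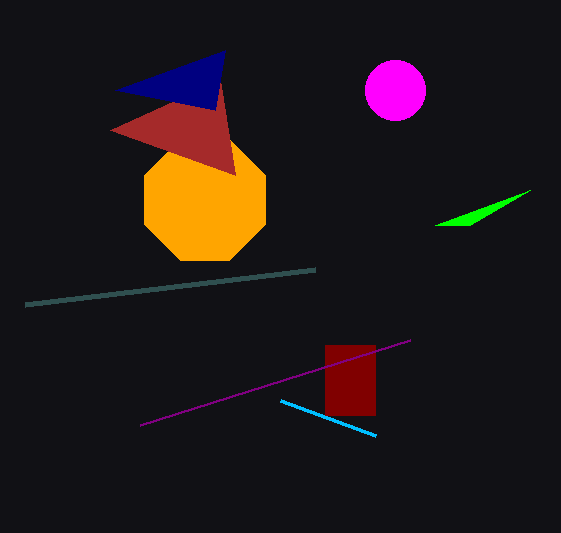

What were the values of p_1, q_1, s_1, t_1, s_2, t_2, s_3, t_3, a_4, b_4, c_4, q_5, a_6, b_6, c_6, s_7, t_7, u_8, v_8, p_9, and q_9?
p_1 = 325
q_1 = 345
s_1 = 375
t_1 = 415
s_2 = 375
t_2 = 435
s_3 = 140
t_3 = 425
a_4 = 395
b_4 = 90
c_4 = 30
q_5 = 190
a_6 = 205
b_6 = 200
c_6 = 65
s_7 = 110
t_7 = 130
u_8 = 225
v_8 = 50
p_9 = 315
q_9 = 270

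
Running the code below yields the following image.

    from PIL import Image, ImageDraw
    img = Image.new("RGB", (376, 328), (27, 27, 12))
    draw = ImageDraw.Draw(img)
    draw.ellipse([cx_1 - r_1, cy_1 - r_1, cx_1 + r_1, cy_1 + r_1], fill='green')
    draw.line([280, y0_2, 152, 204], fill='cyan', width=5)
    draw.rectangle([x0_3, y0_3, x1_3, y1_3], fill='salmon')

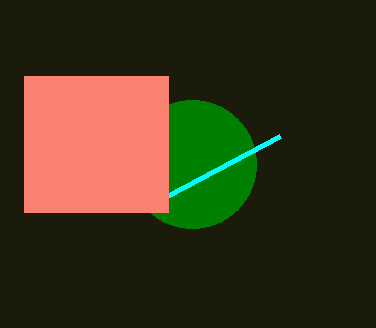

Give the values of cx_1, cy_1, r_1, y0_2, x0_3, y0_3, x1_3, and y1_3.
cx_1 = 192, cy_1 = 164, r_1 = 64, y0_2 = 136, x0_3 = 24, y0_3 = 76, x1_3 = 168, y1_3 = 212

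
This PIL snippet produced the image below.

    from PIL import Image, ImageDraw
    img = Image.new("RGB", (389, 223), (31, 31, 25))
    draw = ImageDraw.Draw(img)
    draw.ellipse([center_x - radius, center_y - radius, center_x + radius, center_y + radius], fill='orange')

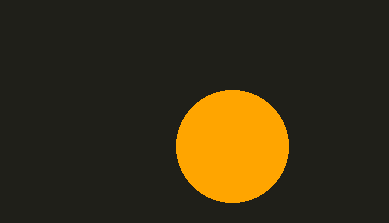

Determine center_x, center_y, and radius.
center_x = 232; center_y = 146; radius = 56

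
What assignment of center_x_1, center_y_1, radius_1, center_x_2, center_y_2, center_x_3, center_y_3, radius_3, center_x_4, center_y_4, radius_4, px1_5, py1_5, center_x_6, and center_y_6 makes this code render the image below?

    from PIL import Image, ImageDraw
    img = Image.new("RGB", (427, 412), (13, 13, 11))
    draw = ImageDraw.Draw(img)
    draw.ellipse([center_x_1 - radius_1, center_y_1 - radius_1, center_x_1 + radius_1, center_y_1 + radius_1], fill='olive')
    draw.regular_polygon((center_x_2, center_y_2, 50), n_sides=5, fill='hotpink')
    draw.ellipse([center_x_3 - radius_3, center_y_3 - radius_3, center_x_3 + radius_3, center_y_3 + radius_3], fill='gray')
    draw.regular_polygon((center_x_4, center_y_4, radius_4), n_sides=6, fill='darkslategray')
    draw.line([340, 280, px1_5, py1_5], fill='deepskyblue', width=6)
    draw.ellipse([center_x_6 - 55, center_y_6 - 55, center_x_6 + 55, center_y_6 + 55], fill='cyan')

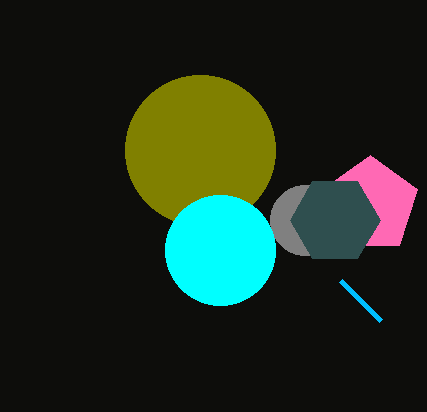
center_x_1 = 200, center_y_1 = 150, radius_1 = 75, center_x_2 = 370, center_y_2 = 205, center_x_3 = 305, center_y_3 = 220, radius_3 = 35, center_x_4 = 335, center_y_4 = 220, radius_4 = 45, px1_5 = 380, py1_5 = 320, center_x_6 = 220, center_y_6 = 250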